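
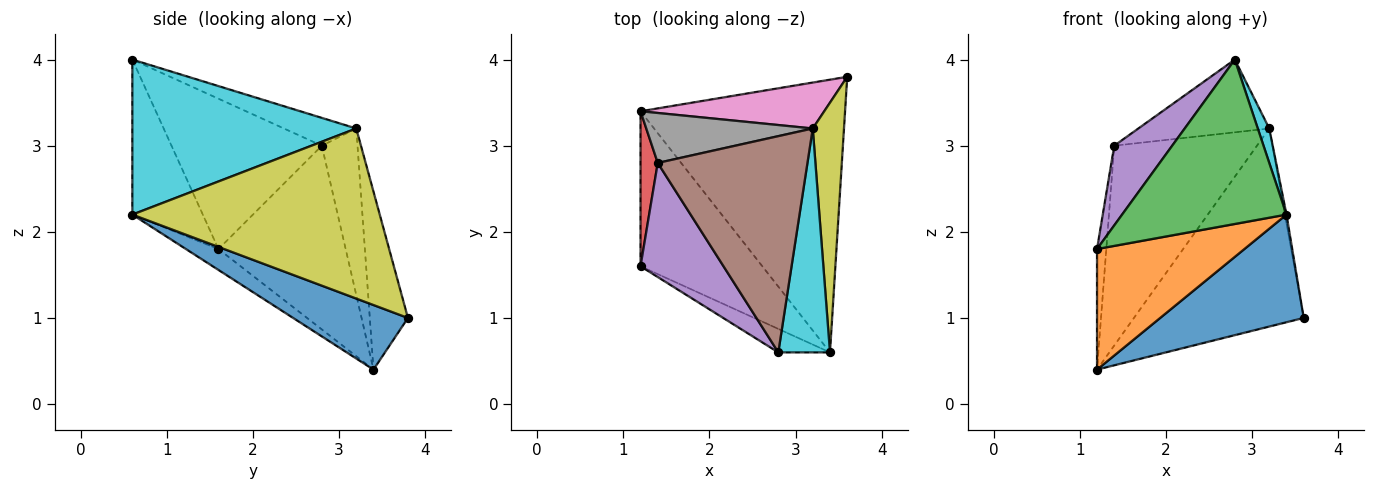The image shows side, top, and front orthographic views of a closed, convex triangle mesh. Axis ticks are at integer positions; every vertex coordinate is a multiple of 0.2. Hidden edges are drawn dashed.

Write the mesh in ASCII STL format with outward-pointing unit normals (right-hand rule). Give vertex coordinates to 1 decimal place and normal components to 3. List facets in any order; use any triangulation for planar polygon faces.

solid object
 facet normal 0.282 -0.352 -0.892
  outer loop
   vertex 3.4 0.6 2.2
   vertex 1.2 3.4 0.4
   vertex 3.6 3.8 1.0
  endloop
 endfacet
 facet normal -0.134 -0.608 -0.782
  outer loop
   vertex 1.2 1.6 1.8
   vertex 1.2 3.4 0.4
   vertex 3.4 0.6 2.2
  endloop
 endfacet
 facet normal -0.391 -0.911 -0.130
  outer loop
   vertex 1.2 1.6 1.8
   vertex 3.4 0.6 2.2
   vertex 2.8 0.6 4.0
  endloop
 endfacet
 facet normal -0.993 0.072 0.093
  outer loop
   vertex 1.2 1.6 1.8
   vertex 1.4 2.8 3.0
   vertex 1.2 3.4 0.4
  endloop
 endfacet
 facet normal -0.829 -0.320 0.458
  outer loop
   vertex 1.2 1.6 1.8
   vertex 2.8 0.6 4.0
   vertex 1.4 2.8 3.0
  endloop
 endfacet
 facet normal -0.173 0.314 0.933
  outer loop
   vertex 3.2 3.2 3.2
   vertex 1.4 2.8 3.0
   vertex 2.8 0.6 4.0
  endloop
 endfacet
 facet normal -0.214 0.952 0.221
  outer loop
   vertex 3.2 3.2 3.2
   vertex 3.6 3.8 1.0
   vertex 1.2 3.4 0.4
  endloop
 endfacet
 facet normal -0.236 0.943 0.236
  outer loop
   vertex 3.2 3.2 3.2
   vertex 1.2 3.4 0.4
   vertex 1.4 2.8 3.0
  endloop
 endfacet
 facet normal 0.984 0.006 0.181
  outer loop
   vertex 3.2 3.2 3.2
   vertex 3.4 0.6 2.2
   vertex 3.6 3.8 1.0
  endloop
 endfacet
 facet normal 0.948 -0.049 0.316
  outer loop
   vertex 3.2 3.2 3.2
   vertex 2.8 0.6 4.0
   vertex 3.4 0.6 2.2
  endloop
 endfacet
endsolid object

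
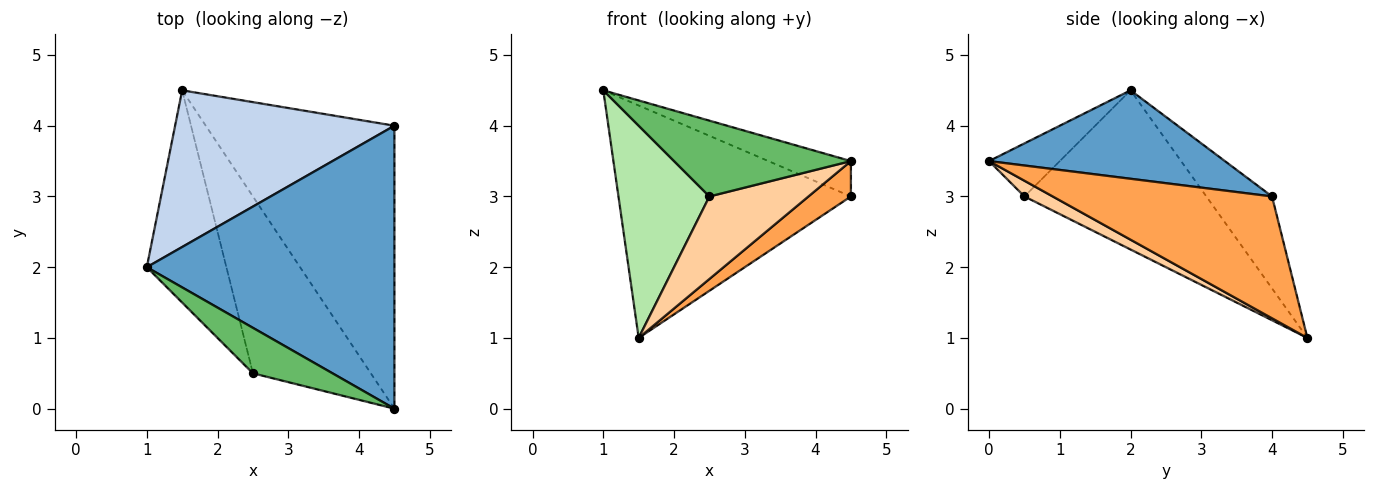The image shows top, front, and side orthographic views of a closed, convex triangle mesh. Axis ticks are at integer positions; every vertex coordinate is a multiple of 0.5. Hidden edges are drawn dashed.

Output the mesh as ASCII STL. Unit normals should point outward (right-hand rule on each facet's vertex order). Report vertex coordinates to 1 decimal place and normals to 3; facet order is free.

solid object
 facet normal 0.334 0.117 0.935
  outer loop
   vertex 4.5 4.0 3.0
   vertex 1.0 2.0 4.5
   vertex 4.5 0.0 3.5
  endloop
 endfacet
 facet normal -0.228 0.807 0.544
  outer loop
   vertex 4.5 4.0 3.0
   vertex 1.5 4.5 1.0
   vertex 1.0 2.0 4.5
  endloop
 endfacet
 facet normal 0.540 -0.104 -0.835
  outer loop
   vertex 4.5 4.0 3.0
   vertex 4.5 0.0 3.5
   vertex 1.5 4.5 1.0
  endloop
 endfacet
 facet normal 0.120 -0.420 -0.900
  outer loop
   vertex 2.5 0.5 3.0
   vertex 1.5 4.5 1.0
   vertex 4.5 0.0 3.5
  endloop
 endfacet
 facet normal -0.324 -0.811 0.487
  outer loop
   vertex 2.5 0.5 3.0
   vertex 4.5 0.0 3.5
   vertex 1.0 2.0 4.5
  endloop
 endfacet
 facet normal -0.816 -0.408 -0.408
  outer loop
   vertex 2.5 0.5 3.0
   vertex 1.0 2.0 4.5
   vertex 1.5 4.5 1.0
  endloop
 endfacet
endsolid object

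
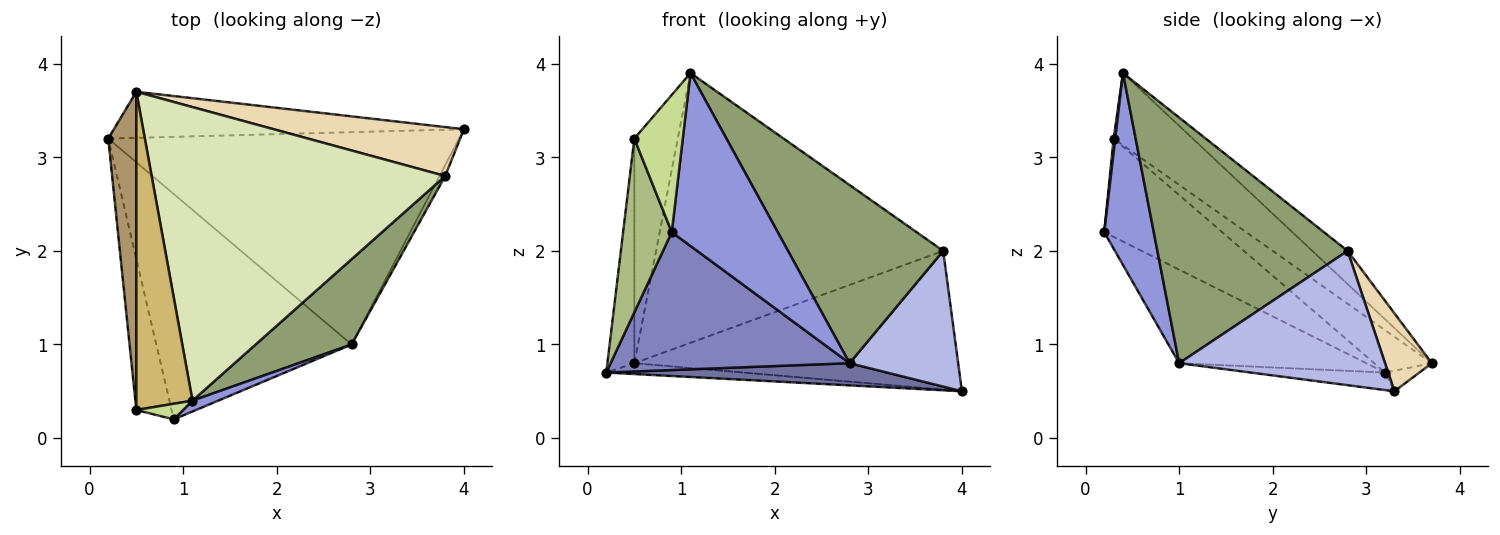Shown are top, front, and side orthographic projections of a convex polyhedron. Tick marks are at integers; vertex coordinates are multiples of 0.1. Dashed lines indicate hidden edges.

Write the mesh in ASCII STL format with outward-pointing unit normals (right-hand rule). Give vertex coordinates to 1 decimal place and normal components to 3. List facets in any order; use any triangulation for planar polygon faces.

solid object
 facet normal -0.050 -0.104 -0.993
  outer loop
   vertex 2.8 1.0 0.8
   vertex 0.2 3.2 0.7
   vertex 4.0 3.3 0.5
  endloop
 endfacet
 facet normal -0.378 -0.483 -0.790
  outer loop
   vertex 2.8 1.0 0.8
   vertex 0.9 0.2 2.2
   vertex 0.2 3.2 0.7
  endloop
 endfacet
 facet normal 0.423 -0.905 0.057
  outer loop
   vertex 2.8 1.0 0.8
   vertex 1.1 0.4 3.9
   vertex 0.9 0.2 2.2
  endloop
 endfacet
 facet normal 0.884 -0.466 -0.038
  outer loop
   vertex 3.8 2.8 2.0
   vertex 2.8 1.0 0.8
   vertex 4.0 3.3 0.5
  endloop
 endfacet
 facet normal 0.742 -0.605 0.290
  outer loop
   vertex 3.8 2.8 2.0
   vertex 1.1 0.4 3.9
   vertex 2.8 1.0 0.8
  endloop
 endfacet
 facet normal -0.877 -0.362 -0.315
  outer loop
   vertex 0.5 0.3 3.2
   vertex 0.2 3.2 0.7
   vertex 0.9 0.2 2.2
  endloop
 endfacet
 facet normal 0.034 -0.993 0.113
  outer loop
   vertex 0.5 0.3 3.2
   vertex 0.9 0.2 2.2
   vertex 1.1 0.4 3.9
  endloop
 endfacet
 facet normal -0.083 0.674 0.734
  outer loop
   vertex 0.5 3.7 0.8
   vertex 1.1 0.4 3.9
   vertex 3.8 2.8 2.0
  endloop
 endfacet
 facet normal -0.777 0.363 0.514
  outer loop
   vertex 0.5 3.7 0.8
   vertex 0.2 3.2 0.7
   vertex 0.5 0.3 3.2
  endloop
 endfacet
 facet normal -0.724 0.398 0.564
  outer loop
   vertex 0.5 3.7 0.8
   vertex 0.5 0.3 3.2
   vertex 1.1 0.4 3.9
  endloop
 endfacet
 facet normal -0.057 0.229 -0.972
  outer loop
   vertex 0.5 3.7 0.8
   vertex 4.0 3.3 0.5
   vertex 0.2 3.2 0.7
  endloop
 endfacet
 facet normal 0.135 0.934 0.329
  outer loop
   vertex 0.5 3.7 0.8
   vertex 3.8 2.8 2.0
   vertex 4.0 3.3 0.5
  endloop
 endfacet
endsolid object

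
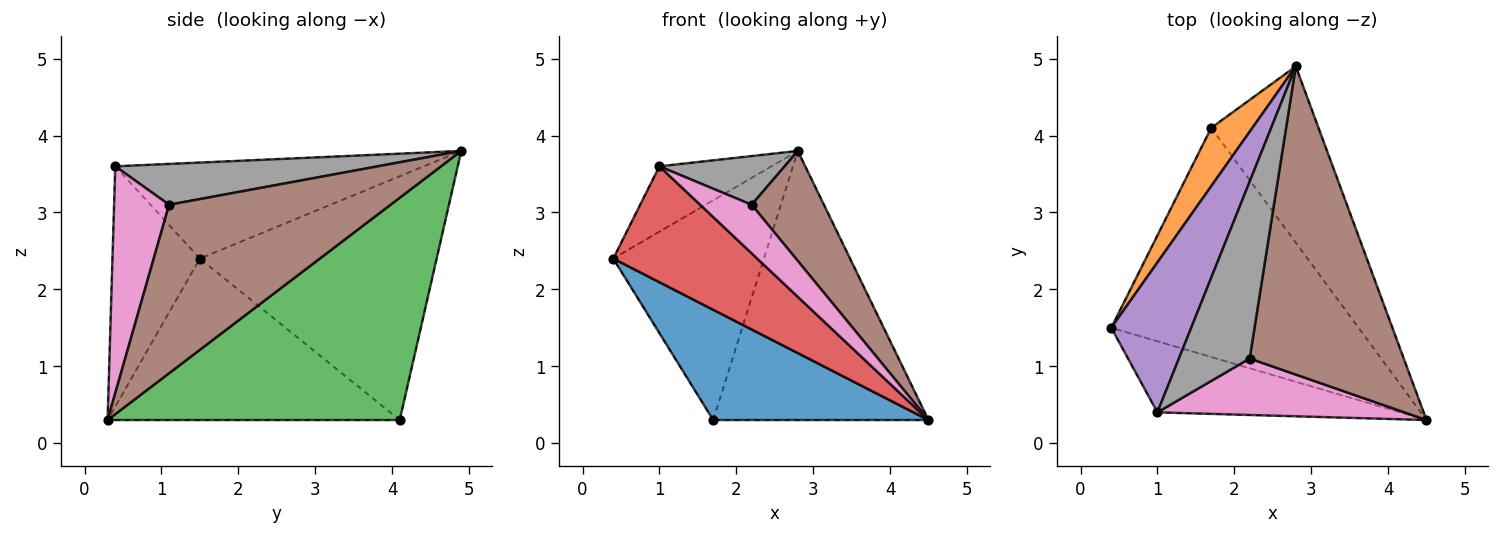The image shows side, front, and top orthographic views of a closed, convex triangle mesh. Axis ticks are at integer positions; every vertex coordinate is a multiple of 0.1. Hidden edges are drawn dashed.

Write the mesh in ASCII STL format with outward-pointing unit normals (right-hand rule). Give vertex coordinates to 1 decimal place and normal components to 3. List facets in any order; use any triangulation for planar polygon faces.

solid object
 facet normal -0.507 -0.374 -0.777
  outer loop
   vertex 1.7 4.1 0.3
   vertex 4.5 0.3 0.3
   vertex 0.4 1.5 2.4
  endloop
 endfacet
 facet normal -0.835 0.532 0.141
  outer loop
   vertex 1.7 4.1 0.3
   vertex 0.4 1.5 2.4
   vertex 2.8 4.9 3.8
  endloop
 endfacet
 facet normal 0.750 0.553 -0.362
  outer loop
   vertex 1.7 4.1 0.3
   vertex 2.8 4.9 3.8
   vertex 4.5 0.3 0.3
  endloop
 endfacet
 facet normal -0.459 -0.757 -0.464
  outer loop
   vertex 1.0 0.4 3.6
   vertex 0.4 1.5 2.4
   vertex 4.5 0.3 0.3
  endloop
 endfacet
 facet normal -0.740 0.269 0.616
  outer loop
   vertex 1.0 0.4 3.6
   vertex 2.8 4.9 3.8
   vertex 0.4 1.5 2.4
  endloop
 endfacet
 facet normal 0.717 -0.234 0.656
  outer loop
   vertex 2.2 1.1 3.1
   vertex 4.5 0.3 0.3
   vertex 2.8 4.9 3.8
  endloop
 endfacet
 facet normal 0.571 -0.535 0.622
  outer loop
   vertex 2.2 1.1 3.1
   vertex 1.0 0.4 3.6
   vertex 4.5 0.3 0.3
  endloop
 endfacet
 facet normal 0.486 -0.232 0.842
  outer loop
   vertex 2.2 1.1 3.1
   vertex 2.8 4.9 3.8
   vertex 1.0 0.4 3.6
  endloop
 endfacet
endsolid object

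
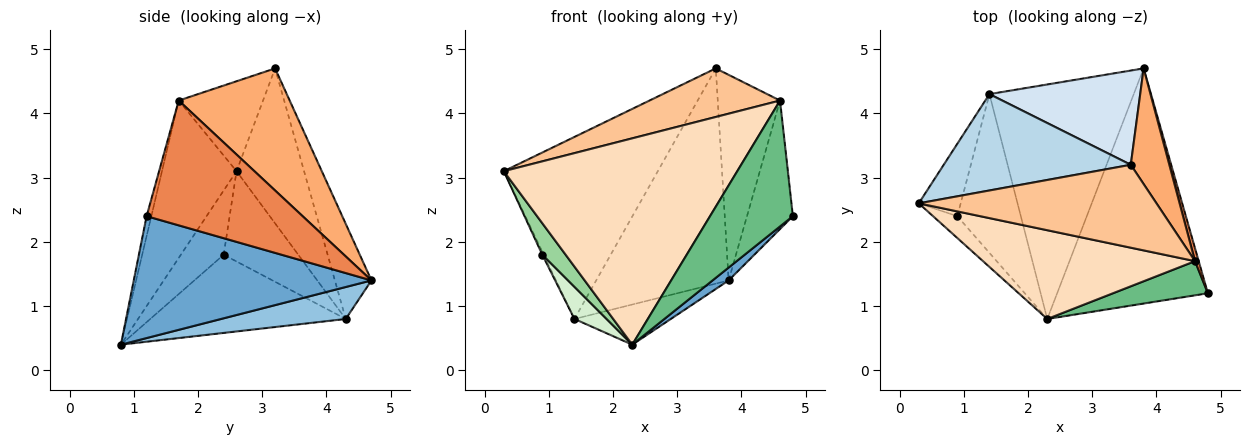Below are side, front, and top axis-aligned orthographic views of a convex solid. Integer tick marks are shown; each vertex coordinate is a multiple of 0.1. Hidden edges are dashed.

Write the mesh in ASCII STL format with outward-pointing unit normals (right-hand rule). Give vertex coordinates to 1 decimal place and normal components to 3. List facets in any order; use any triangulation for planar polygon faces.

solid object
 facet normal 0.628 -0.042 -0.777
  outer loop
   vertex 2.3 0.8 0.4
   vertex 3.8 4.7 1.4
   vertex 4.8 1.2 2.4
  endloop
 endfacet
 facet normal 0.213 0.165 -0.963
  outer loop
   vertex 1.4 4.3 0.8
   vertex 3.8 4.7 1.4
   vertex 2.3 0.8 0.4
  endloop
 endfacet
 facet normal -0.361 0.824 0.436
  outer loop
   vertex 1.4 4.3 0.8
   vertex 0.3 2.6 3.1
   vertex 3.6 3.2 4.7
  endloop
 endfacet
 facet normal -0.245 0.888 0.389
  outer loop
   vertex 1.4 4.3 0.8
   vertex 3.6 3.2 4.7
   vertex 3.8 4.7 1.4
  endloop
 endfacet
 facet normal 0.959 0.282 0.028
  outer loop
   vertex 4.6 1.7 4.2
   vertex 4.8 1.2 2.4
   vertex 3.8 4.7 1.4
  endloop
 endfacet
 facet normal 0.841 0.472 0.265
  outer loop
   vertex 4.6 1.7 4.2
   vertex 3.8 4.7 1.4
   vertex 3.6 3.2 4.7
  endloop
 endfacet
 facet normal -0.310 -0.480 0.820
  outer loop
   vertex 4.6 1.7 4.2
   vertex 3.6 3.2 4.7
   vertex 0.3 2.6 3.1
  endloop
 endfacet
 facet normal -0.281 -0.881 0.379
  outer loop
   vertex 4.6 1.7 4.2
   vertex 0.3 2.6 3.1
   vertex 2.3 0.8 0.4
  endloop
 endfacet
 facet normal -0.055 -0.964 0.262
  outer loop
   vertex 4.6 1.7 4.2
   vertex 2.3 0.8 0.4
   vertex 4.8 1.2 2.4
  endloop
 endfacet
 facet normal -0.834 -0.454 -0.315
  outer loop
   vertex 0.9 2.4 1.8
   vertex 2.3 0.8 0.4
   vertex 0.3 2.6 3.1
  endloop
 endfacet
 facet normal -0.907 0.017 -0.421
  outer loop
   vertex 0.9 2.4 1.8
   vertex 0.3 2.6 3.1
   vertex 1.4 4.3 0.8
  endloop
 endfacet
 facet normal -0.770 -0.127 -0.625
  outer loop
   vertex 0.9 2.4 1.8
   vertex 1.4 4.3 0.8
   vertex 2.3 0.8 0.4
  endloop
 endfacet
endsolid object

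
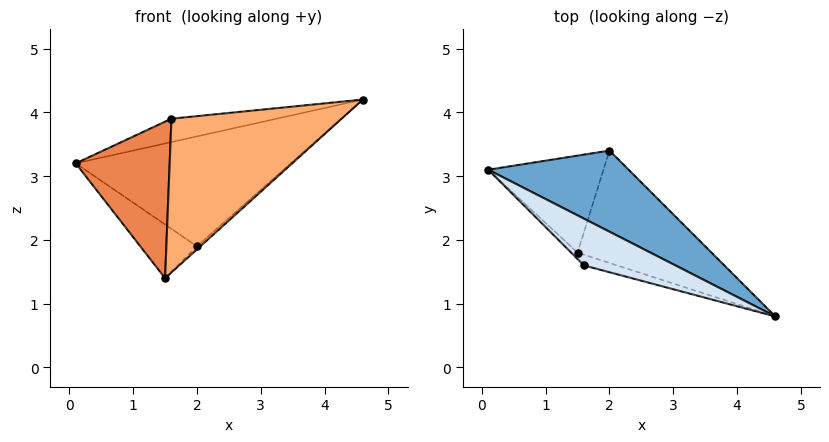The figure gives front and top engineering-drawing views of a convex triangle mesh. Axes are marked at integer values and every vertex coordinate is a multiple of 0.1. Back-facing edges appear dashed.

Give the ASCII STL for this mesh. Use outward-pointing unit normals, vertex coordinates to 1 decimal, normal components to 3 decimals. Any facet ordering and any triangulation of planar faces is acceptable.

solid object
 facet normal 0.269 0.775 0.572
  outer loop
   vertex 2.0 3.4 1.9
   vertex 0.1 3.1 3.2
   vertex 4.6 0.8 4.2
  endloop
 endfacet
 facet normal -0.560 0.401 -0.725
  outer loop
   vertex 1.5 1.8 1.4
   vertex 0.1 3.1 3.2
   vertex 2.0 3.4 1.9
  endloop
 endfacet
 facet normal 0.674 0.020 -0.739
  outer loop
   vertex 1.5 1.8 1.4
   vertex 2.0 3.4 1.9
   vertex 4.6 0.8 4.2
  endloop
 endfacet
 facet normal 0.030 0.447 0.894
  outer loop
   vertex 1.6 1.6 3.9
   vertex 4.6 0.8 4.2
   vertex 0.1 3.1 3.2
  endloop
 endfacet
 facet normal -0.700 -0.714 -0.029
  outer loop
   vertex 1.6 1.6 3.9
   vertex 0.1 3.1 3.2
   vertex 1.5 1.8 1.4
  endloop
 endfacet
 facet normal -0.251 -0.966 -0.067
  outer loop
   vertex 1.6 1.6 3.9
   vertex 1.5 1.8 1.4
   vertex 4.6 0.8 4.2
  endloop
 endfacet
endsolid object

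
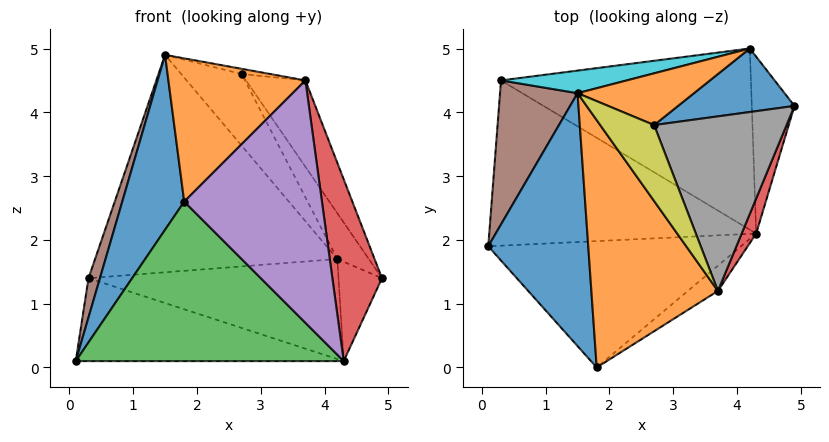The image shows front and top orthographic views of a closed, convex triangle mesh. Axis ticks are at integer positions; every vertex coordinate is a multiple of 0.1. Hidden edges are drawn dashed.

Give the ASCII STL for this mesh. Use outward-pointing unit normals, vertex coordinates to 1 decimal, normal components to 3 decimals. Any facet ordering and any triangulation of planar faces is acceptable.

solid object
 facet normal -0.879 -0.271 0.392
  outer loop
   vertex 1.5 4.3 4.9
   vertex 0.1 1.9 0.1
   vertex 1.8 0.0 2.6
  endloop
 endfacet
 facet normal -0.481 -0.439 0.759
  outer loop
   vertex 3.7 1.2 4.5
   vertex 1.5 4.3 4.9
   vertex 1.8 0.0 2.6
  endloop
 endfacet
 facet normal 0.037 -0.783 -0.621
  outer loop
   vertex 4.3 2.1 0.1
   vertex 1.8 0.0 2.6
   vertex 0.1 1.9 0.1
  endloop
 endfacet
 facet normal 0.944 -0.324 0.062
  outer loop
   vertex 4.3 2.1 0.1
   vertex 4.9 4.1 1.4
   vertex 3.7 1.2 4.5
  endloop
 endfacet
 facet normal 0.591 -0.803 -0.084
  outer loop
   vertex 4.3 2.1 0.1
   vertex 3.7 1.2 4.5
   vertex 1.8 0.0 2.6
  endloop
 endfacet
 facet normal -0.944 -0.087 0.319
  outer loop
   vertex 0.3 4.5 1.4
   vertex 0.1 1.9 0.1
   vertex 1.5 4.3 4.9
  endloop
 endfacet
 facet normal -0.021 0.448 -0.894
  outer loop
   vertex 0.3 4.5 1.4
   vertex 4.3 2.1 0.1
   vertex 0.1 1.9 0.1
  endloop
 endfacet
 facet normal 0.779 0.278 0.562
  outer loop
   vertex 2.7 3.8 4.6
   vertex 3.7 1.2 4.5
   vertex 4.9 4.1 1.4
  endloop
 endfacet
 facet normal 0.268 0.066 0.961
  outer loop
   vertex 2.7 3.8 4.6
   vertex 1.5 4.3 4.9
   vertex 3.7 1.2 4.5
  endloop
 endfacet
 facet normal -0.134 0.986 0.102
  outer loop
   vertex 4.2 5.0 1.7
   vertex 0.3 4.5 1.4
   vertex 1.5 4.3 4.9
  endloop
 endfacet
 facet normal 0.740 0.394 0.546
  outer loop
   vertex 4.2 5.0 1.7
   vertex 2.7 3.8 4.6
   vertex 4.9 4.1 1.4
  endloop
 endfacet
 facet normal 0.436 0.729 0.527
  outer loop
   vertex 4.2 5.0 1.7
   vertex 1.5 4.3 4.9
   vertex 2.7 3.8 4.6
  endloop
 endfacet
 facet normal 0.248 0.475 -0.845
  outer loop
   vertex 4.2 5.0 1.7
   vertex 4.9 4.1 1.4
   vertex 4.3 2.1 0.1
  endloop
 endfacet
 facet normal 0.005 0.483 -0.875
  outer loop
   vertex 4.2 5.0 1.7
   vertex 4.3 2.1 0.1
   vertex 0.3 4.5 1.4
  endloop
 endfacet
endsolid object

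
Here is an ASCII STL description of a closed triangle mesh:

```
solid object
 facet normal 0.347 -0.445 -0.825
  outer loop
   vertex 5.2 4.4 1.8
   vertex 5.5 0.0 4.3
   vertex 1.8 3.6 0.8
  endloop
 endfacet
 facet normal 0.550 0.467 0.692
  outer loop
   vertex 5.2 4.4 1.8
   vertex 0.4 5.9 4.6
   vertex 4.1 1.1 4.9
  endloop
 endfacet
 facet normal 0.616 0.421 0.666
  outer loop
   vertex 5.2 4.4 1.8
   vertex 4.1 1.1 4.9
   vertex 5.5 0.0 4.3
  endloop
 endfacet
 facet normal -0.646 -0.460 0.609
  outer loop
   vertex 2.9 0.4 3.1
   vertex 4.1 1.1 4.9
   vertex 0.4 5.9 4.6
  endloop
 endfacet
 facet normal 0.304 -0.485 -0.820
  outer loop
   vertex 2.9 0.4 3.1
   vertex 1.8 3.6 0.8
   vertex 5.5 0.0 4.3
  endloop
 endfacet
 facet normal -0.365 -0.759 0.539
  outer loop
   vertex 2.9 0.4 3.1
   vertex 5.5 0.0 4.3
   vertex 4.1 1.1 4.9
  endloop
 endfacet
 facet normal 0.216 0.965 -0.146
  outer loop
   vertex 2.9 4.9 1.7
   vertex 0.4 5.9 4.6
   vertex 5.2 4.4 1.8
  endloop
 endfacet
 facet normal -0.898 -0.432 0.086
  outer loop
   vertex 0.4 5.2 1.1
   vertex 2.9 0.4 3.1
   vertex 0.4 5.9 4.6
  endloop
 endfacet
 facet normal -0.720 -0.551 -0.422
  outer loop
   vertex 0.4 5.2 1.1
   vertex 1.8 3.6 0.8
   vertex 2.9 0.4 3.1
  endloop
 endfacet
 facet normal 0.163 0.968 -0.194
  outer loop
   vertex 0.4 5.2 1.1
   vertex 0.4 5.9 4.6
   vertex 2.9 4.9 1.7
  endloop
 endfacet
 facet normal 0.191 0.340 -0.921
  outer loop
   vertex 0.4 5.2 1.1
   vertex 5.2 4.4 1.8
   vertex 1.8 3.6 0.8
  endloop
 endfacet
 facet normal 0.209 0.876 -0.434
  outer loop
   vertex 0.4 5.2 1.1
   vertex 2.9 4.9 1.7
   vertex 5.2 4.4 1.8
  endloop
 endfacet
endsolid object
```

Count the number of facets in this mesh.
12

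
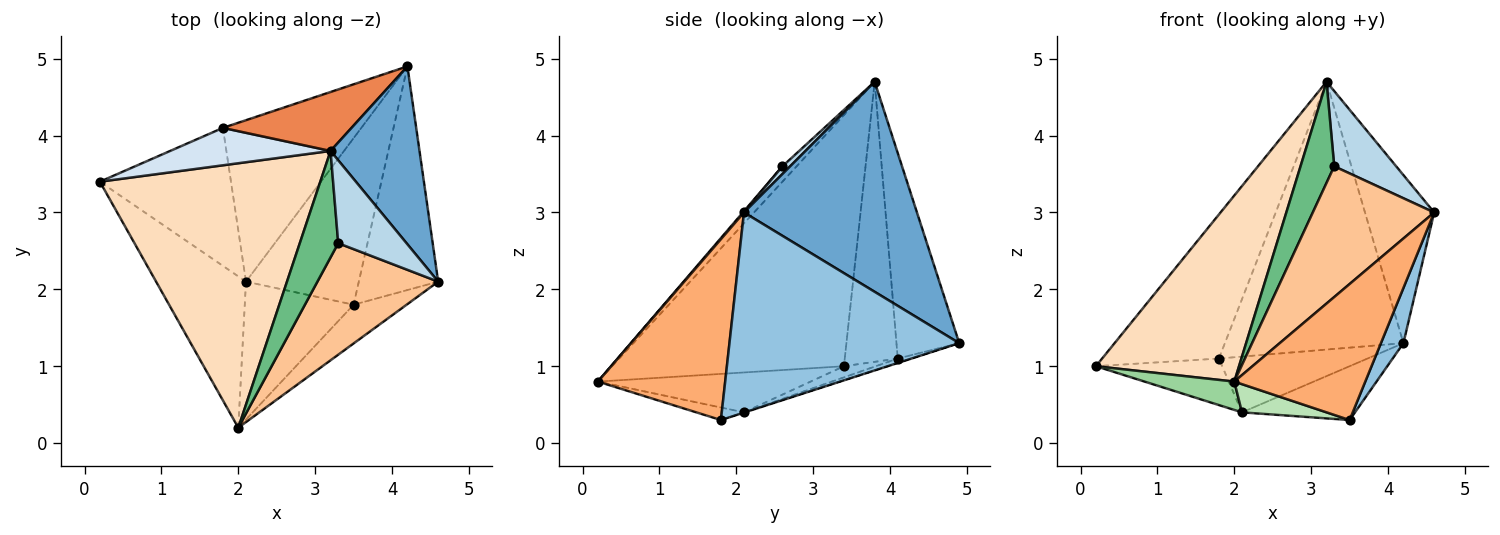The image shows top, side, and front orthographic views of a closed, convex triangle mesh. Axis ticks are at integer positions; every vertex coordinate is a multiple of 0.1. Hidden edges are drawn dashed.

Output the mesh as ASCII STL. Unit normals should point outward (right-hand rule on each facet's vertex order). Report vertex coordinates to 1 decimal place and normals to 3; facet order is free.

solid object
 facet normal 0.864 0.346 0.366
  outer loop
   vertex 3.2 3.8 4.7
   vertex 4.6 2.1 3.0
   vertex 4.2 4.9 1.3
  endloop
 endfacet
 facet normal 0.926 -0.091 -0.367
  outer loop
   vertex 3.5 1.8 0.3
   vertex 4.2 4.9 1.3
   vertex 4.6 2.1 3.0
  endloop
 endfacet
 facet normal 0.083 -0.670 0.738
  outer loop
   vertex 3.3 2.6 3.6
   vertex 4.6 2.1 3.0
   vertex 3.2 3.8 4.7
  endloop
 endfacet
 facet normal -0.402 0.886 0.230
  outer loop
   vertex 1.8 4.1 1.1
   vertex 0.2 3.4 1.0
   vertex 3.2 3.8 4.7
  endloop
 endfacet
 facet normal -0.325 0.924 0.203
  outer loop
   vertex 1.8 4.1 1.1
   vertex 3.2 3.8 4.7
   vertex 4.2 4.9 1.3
  endloop
 endfacet
 facet normal 0.683 -0.703 -0.200
  outer loop
   vertex 2.0 0.2 0.8
   vertex 3.5 1.8 0.3
   vertex 4.6 2.1 3.0
  endloop
 endfacet
 facet normal 0.007 -0.761 0.649
  outer loop
   vertex 2.0 0.2 0.8
   vertex 4.6 2.1 3.0
   vertex 3.3 2.6 3.6
  endloop
 endfacet
 facet normal -0.682 -0.421 0.598
  outer loop
   vertex 2.0 0.2 0.8
   vertex 3.2 3.8 4.7
   vertex 0.2 3.4 1.0
  endloop
 endfacet
 facet normal -0.279 -0.661 0.696
  outer loop
   vertex 2.0 0.2 0.8
   vertex 3.3 2.6 3.6
   vertex 3.2 3.8 4.7
  endloop
 endfacet
 facet normal -0.400 -0.169 -0.901
  outer loop
   vertex 2.1 2.1 0.4
   vertex 2.0 0.2 0.8
   vertex 0.2 3.4 1.0
  endloop
 endfacet
 facet normal -0.112 -0.199 -0.974
  outer loop
   vertex 2.1 2.1 0.4
   vertex 3.5 1.8 0.3
   vertex 2.0 0.2 0.8
  endloop
 endfacet
 facet normal -0.080 0.319 -0.945
  outer loop
   vertex 2.1 2.1 0.4
   vertex 0.2 3.4 1.0
   vertex 1.8 4.1 1.1
  endloop
 endfacet
 facet normal -0.002 0.307 -0.952
  outer loop
   vertex 2.1 2.1 0.4
   vertex 4.2 4.9 1.3
   vertex 3.5 1.8 0.3
  endloop
 endfacet
 facet normal -0.030 0.326 -0.945
  outer loop
   vertex 2.1 2.1 0.4
   vertex 1.8 4.1 1.1
   vertex 4.2 4.9 1.3
  endloop
 endfacet
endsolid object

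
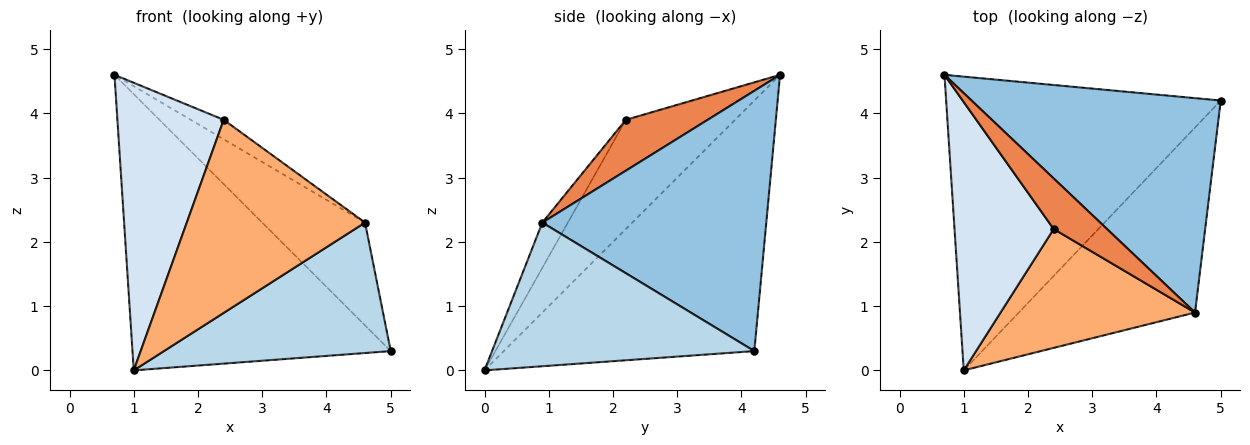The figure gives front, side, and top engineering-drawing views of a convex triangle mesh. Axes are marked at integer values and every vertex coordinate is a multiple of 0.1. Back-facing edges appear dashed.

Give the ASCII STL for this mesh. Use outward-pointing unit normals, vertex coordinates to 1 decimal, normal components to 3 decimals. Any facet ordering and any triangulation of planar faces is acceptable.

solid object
 facet normal -0.554 0.571 -0.607
  outer loop
   vertex 1.0 0.0 0.0
   vertex 0.7 4.6 4.6
   vertex 5.0 4.2 0.3
  endloop
 endfacet
 facet normal 0.686 0.315 0.656
  outer loop
   vertex 4.6 0.9 2.3
   vertex 5.0 4.2 0.3
   vertex 0.7 4.6 4.6
  endloop
 endfacet
 facet normal 0.554 -0.479 -0.680
  outer loop
   vertex 4.6 0.9 2.3
   vertex 1.0 0.0 0.0
   vertex 5.0 4.2 0.3
  endloop
 endfacet
 facet normal -0.601 -0.585 0.545
  outer loop
   vertex 2.4 2.2 3.9
   vertex 0.7 4.6 4.6
   vertex 1.0 0.0 0.0
  endloop
 endfacet
 facet normal 0.665 0.268 0.697
  outer loop
   vertex 2.4 2.2 3.9
   vertex 4.6 0.9 2.3
   vertex 0.7 4.6 4.6
  endloop
 endfacet
 facet normal -0.121 -0.845 0.520
  outer loop
   vertex 2.4 2.2 3.9
   vertex 1.0 0.0 0.0
   vertex 4.6 0.9 2.3
  endloop
 endfacet
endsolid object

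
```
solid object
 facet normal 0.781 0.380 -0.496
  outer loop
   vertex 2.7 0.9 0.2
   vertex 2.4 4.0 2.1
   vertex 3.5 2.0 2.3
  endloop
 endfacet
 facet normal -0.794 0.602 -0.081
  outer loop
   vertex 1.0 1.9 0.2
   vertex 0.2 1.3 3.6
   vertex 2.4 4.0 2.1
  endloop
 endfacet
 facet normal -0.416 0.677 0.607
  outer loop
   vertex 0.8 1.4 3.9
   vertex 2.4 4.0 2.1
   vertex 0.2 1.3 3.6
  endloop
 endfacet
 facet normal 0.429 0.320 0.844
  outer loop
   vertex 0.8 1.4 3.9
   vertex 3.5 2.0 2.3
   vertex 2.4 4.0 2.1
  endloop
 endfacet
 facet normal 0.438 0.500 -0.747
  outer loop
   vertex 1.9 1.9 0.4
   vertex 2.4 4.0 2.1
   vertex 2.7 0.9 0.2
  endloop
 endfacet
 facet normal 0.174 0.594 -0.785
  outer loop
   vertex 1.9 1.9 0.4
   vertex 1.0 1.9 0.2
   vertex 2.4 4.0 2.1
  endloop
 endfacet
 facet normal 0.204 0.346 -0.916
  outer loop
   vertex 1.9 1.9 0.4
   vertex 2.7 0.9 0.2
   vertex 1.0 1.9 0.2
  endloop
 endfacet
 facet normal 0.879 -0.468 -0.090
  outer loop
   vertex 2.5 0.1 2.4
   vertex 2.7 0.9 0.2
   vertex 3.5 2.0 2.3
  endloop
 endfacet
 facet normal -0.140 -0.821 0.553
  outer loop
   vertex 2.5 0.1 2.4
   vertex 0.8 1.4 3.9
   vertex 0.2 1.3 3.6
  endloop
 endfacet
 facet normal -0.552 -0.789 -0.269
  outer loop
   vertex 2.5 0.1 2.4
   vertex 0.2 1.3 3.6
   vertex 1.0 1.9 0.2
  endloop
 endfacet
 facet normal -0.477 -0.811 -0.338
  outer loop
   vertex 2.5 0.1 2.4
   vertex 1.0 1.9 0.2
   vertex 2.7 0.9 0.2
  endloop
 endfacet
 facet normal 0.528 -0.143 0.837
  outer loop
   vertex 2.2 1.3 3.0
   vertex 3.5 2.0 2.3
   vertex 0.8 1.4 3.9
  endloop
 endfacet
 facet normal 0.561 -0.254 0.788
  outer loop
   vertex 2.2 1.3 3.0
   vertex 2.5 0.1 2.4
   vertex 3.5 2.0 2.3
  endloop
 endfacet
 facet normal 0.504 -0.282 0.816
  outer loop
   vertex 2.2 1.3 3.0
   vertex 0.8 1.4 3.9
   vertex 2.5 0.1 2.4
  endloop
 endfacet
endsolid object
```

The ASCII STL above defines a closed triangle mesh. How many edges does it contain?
21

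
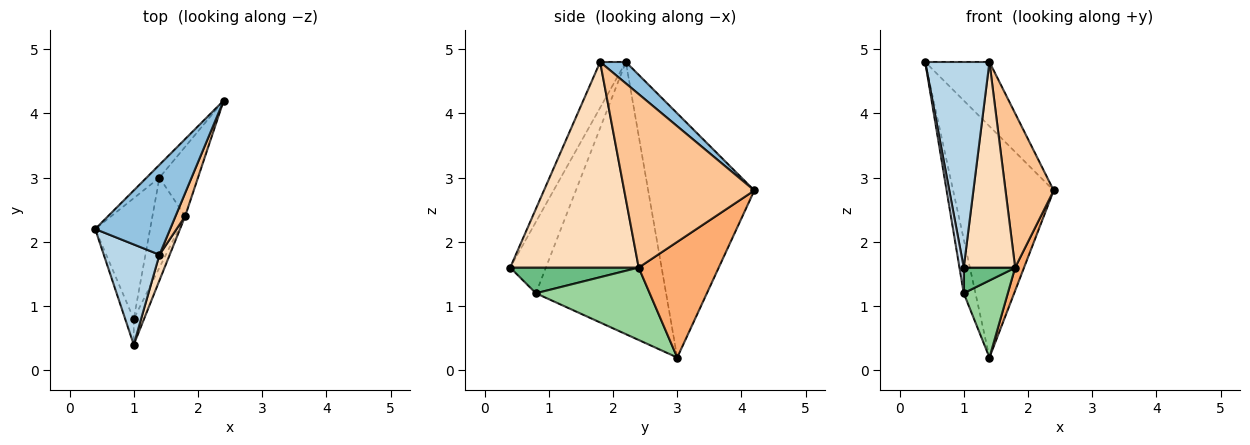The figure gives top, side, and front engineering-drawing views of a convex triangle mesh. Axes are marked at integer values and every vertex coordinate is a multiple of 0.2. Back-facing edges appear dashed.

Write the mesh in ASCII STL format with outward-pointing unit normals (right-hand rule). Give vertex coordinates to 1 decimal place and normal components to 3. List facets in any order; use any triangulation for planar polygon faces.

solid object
 facet normal -0.725 0.687 -0.038
  outer loop
   vertex 1.4 3.0 0.2
   vertex 0.4 2.2 4.8
   vertex 2.4 4.2 2.8
  endloop
 endfacet
 facet normal 0.226 0.566 0.793
  outer loop
   vertex 1.4 1.8 4.8
   vertex 2.4 4.2 2.8
   vertex 0.4 2.2 4.8
  endloop
 endfacet
 facet normal -0.338 -0.846 0.412
  outer loop
   vertex 1.4 1.8 4.8
   vertex 0.4 2.2 4.8
   vertex 1.0 0.4 1.6
  endloop
 endfacet
 facet normal -0.986 -0.118 -0.118
  outer loop
   vertex 1.0 0.8 1.2
   vertex 1.0 0.4 1.6
   vertex 0.4 2.2 4.8
  endloop
 endfacet
 facet normal -0.976 0.088 -0.197
  outer loop
   vertex 1.0 0.8 1.2
   vertex 0.4 2.2 4.8
   vertex 1.4 3.0 0.2
  endloop
 endfacet
 facet normal 0.943 -0.105 -0.314
  outer loop
   vertex 1.8 2.4 1.6
   vertex 1.4 3.0 0.2
   vertex 2.4 4.2 2.8
  endloop
 endfacet
 facet normal 0.936 -0.347 0.052
  outer loop
   vertex 1.8 2.4 1.6
   vertex 2.4 4.2 2.8
   vertex 1.4 1.8 4.8
  endloop
 endfacet
 facet normal 0.927 -0.371 0.046
  outer loop
   vertex 1.8 2.4 1.6
   vertex 1.4 1.8 4.8
   vertex 1.0 0.4 1.6
  endloop
 endfacet
 facet normal 0.870 -0.348 -0.348
  outer loop
   vertex 1.8 2.4 1.6
   vertex 1.0 0.4 1.6
   vertex 1.0 0.8 1.2
  endloop
 endfacet
 facet normal 0.859 -0.333 -0.388
  outer loop
   vertex 1.8 2.4 1.6
   vertex 1.0 0.8 1.2
   vertex 1.4 3.0 0.2
  endloop
 endfacet
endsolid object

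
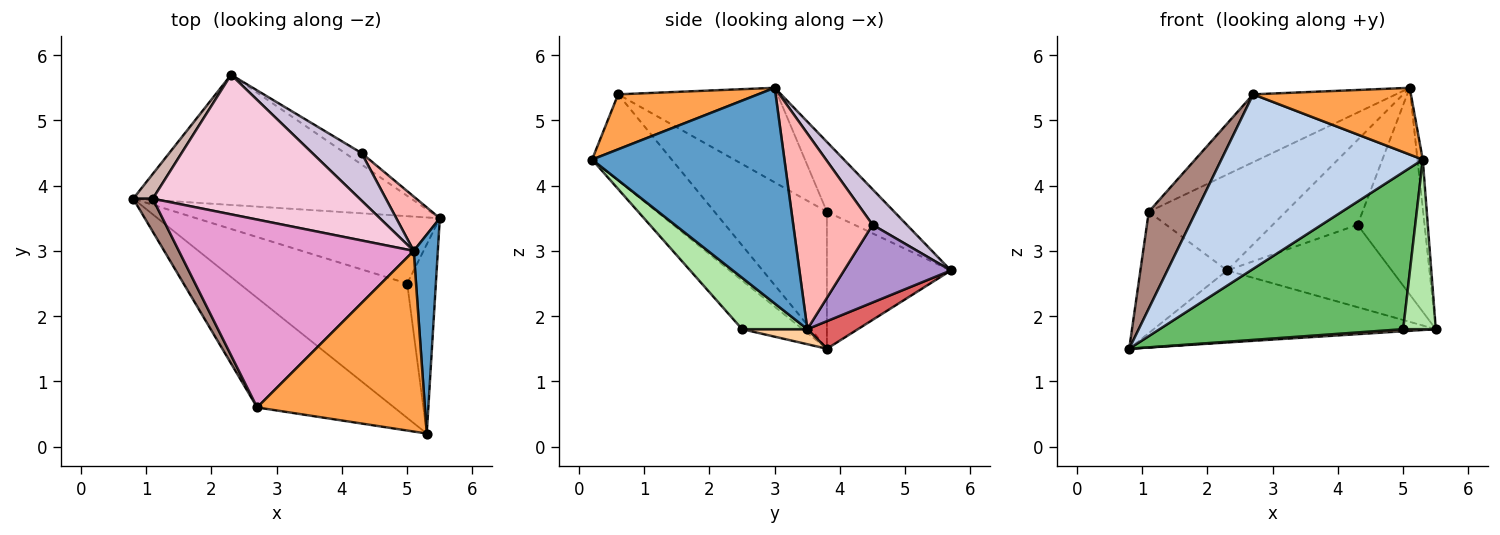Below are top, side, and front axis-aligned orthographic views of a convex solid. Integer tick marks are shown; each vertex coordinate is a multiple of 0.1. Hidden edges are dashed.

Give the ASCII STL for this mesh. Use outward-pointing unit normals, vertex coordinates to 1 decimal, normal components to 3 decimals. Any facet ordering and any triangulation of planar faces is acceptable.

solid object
 facet normal 0.993 0.027 0.111
  outer loop
   vertex 5.1 3.0 5.5
   vertex 5.3 0.2 4.4
   vertex 5.5 3.5 1.8
  endloop
 endfacet
 facet normal -0.317 -0.803 -0.504
  outer loop
   vertex 2.7 0.6 5.4
   vertex 0.8 3.8 1.5
   vertex 5.3 0.2 4.4
  endloop
 endfacet
 facet normal 0.294 -0.331 0.897
  outer loop
   vertex 2.7 0.6 5.4
   vertex 5.3 0.2 4.4
   vertex 5.1 3.0 5.5
  endloop
 endfacet
 facet normal 0.062 -0.031 -0.998
  outer loop
   vertex 5.0 2.5 1.8
   vertex 0.8 3.8 1.5
   vertex 5.5 3.5 1.8
  endloop
 endfacet
 facet normal -0.185 -0.747 -0.639
  outer loop
   vertex 5.0 2.5 1.8
   vertex 5.3 0.2 4.4
   vertex 0.8 3.8 1.5
  endloop
 endfacet
 facet normal 0.800 -0.400 -0.446
  outer loop
   vertex 5.0 2.5 1.8
   vertex 5.5 3.5 1.8
   vertex 5.3 0.2 4.4
  endloop
 endfacet
 facet normal 0.086 0.482 -0.872
  outer loop
   vertex 2.3 5.7 2.7
   vertex 5.5 3.5 1.8
   vertex 0.8 3.8 1.5
  endloop
 endfacet
 facet normal 0.753 0.636 0.167
  outer loop
   vertex 4.3 4.5 3.4
   vertex 5.1 3.0 5.5
   vertex 5.5 3.5 1.8
  endloop
 endfacet
 facet normal 0.540 0.833 -0.116
  outer loop
   vertex 4.3 4.5 3.4
   vertex 5.5 3.5 1.8
   vertex 2.3 5.7 2.7
  endloop
 endfacet
 facet normal 0.332 0.823 0.461
  outer loop
   vertex 4.3 4.5 3.4
   vertex 2.3 5.7 2.7
   vertex 5.1 3.0 5.5
  endloop
 endfacet
 facet normal -0.914 -0.384 0.131
  outer loop
   vertex 1.1 3.8 3.6
   vertex 0.8 3.8 1.5
   vertex 2.7 0.6 5.4
  endloop
 endfacet
 facet normal -0.814 0.569 0.116
  outer loop
   vertex 1.1 3.8 3.6
   vertex 2.3 5.7 2.7
   vertex 0.8 3.8 1.5
  endloop
 endfacet
 facet normal -0.354 0.318 0.880
  outer loop
   vertex 1.1 3.8 3.6
   vertex 2.7 0.6 5.4
   vertex 5.1 3.0 5.5
  endloop
 endfacet
 facet normal -0.268 0.545 0.794
  outer loop
   vertex 1.1 3.8 3.6
   vertex 5.1 3.0 5.5
   vertex 2.3 5.7 2.7
  endloop
 endfacet
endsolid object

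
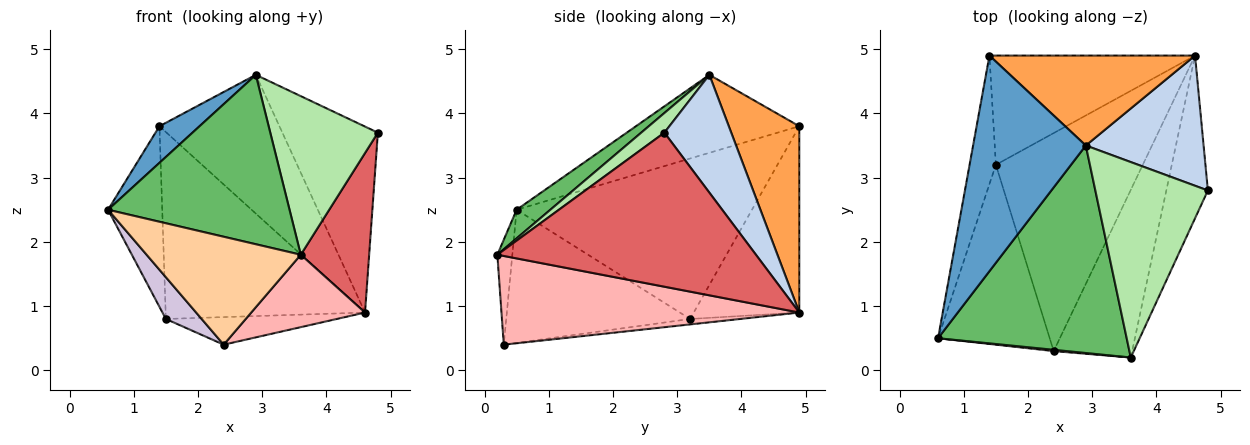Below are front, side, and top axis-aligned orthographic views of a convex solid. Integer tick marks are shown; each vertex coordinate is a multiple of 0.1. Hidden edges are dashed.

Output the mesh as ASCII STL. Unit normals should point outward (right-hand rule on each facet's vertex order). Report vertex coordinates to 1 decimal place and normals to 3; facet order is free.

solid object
 facet normal -0.563 -0.138 0.815
  outer loop
   vertex 2.9 3.5 4.6
   vertex 1.4 4.9 3.8
   vertex 0.6 0.5 2.5
  endloop
 endfacet
 facet normal 0.497 0.711 0.497
  outer loop
   vertex 2.9 3.5 4.6
   vertex 4.8 2.8 3.7
   vertex 4.6 4.9 0.9
  endloop
 endfacet
 facet normal 0.442 0.753 0.488
  outer loop
   vertex 2.9 3.5 4.6
   vertex 4.6 4.9 0.9
   vertex 1.4 4.9 3.8
  endloop
 endfacet
 facet normal -0.097 -0.995 0.012
  outer loop
   vertex 3.6 0.2 1.8
   vertex 0.6 0.5 2.5
   vertex 2.4 0.3 0.4
  endloop
 endfacet
 facet normal 0.117 -0.628 0.769
  outer loop
   vertex 3.6 0.2 1.8
   vertex 2.9 3.5 4.6
   vertex 0.6 0.5 2.5
  endloop
 endfacet
 facet normal 0.134 -0.624 0.769
  outer loop
   vertex 3.6 0.2 1.8
   vertex 4.8 2.8 3.7
   vertex 2.9 3.5 4.6
  endloop
 endfacet
 facet normal 0.935 -0.247 -0.252
  outer loop
   vertex 3.6 0.2 1.8
   vertex 4.6 4.9 0.9
   vertex 4.8 2.8 3.7
  endloop
 endfacet
 facet normal 0.720 -0.275 -0.637
  outer loop
   vertex 3.6 0.2 1.8
   vertex 2.4 0.3 0.4
   vertex 4.6 4.9 0.9
  endloop
 endfacet
 facet normal -0.962 0.222 -0.158
  outer loop
   vertex 1.5 3.2 0.8
   vertex 0.6 0.5 2.5
   vertex 1.4 4.9 3.8
  endloop
 endfacet
 facet normal -0.758 -0.148 -0.636
  outer loop
   vertex 1.5 3.2 0.8
   vertex 2.4 0.3 0.4
   vertex 0.6 0.5 2.5
  endloop
 endfacet
 facet normal -0.416 0.785 -0.459
  outer loop
   vertex 1.5 3.2 0.8
   vertex 1.4 4.9 3.8
   vertex 4.6 4.9 0.9
  endloop
 endfacet
 facet normal -0.037 0.125 -0.991
  outer loop
   vertex 1.5 3.2 0.8
   vertex 4.6 4.9 0.9
   vertex 2.4 0.3 0.4
  endloop
 endfacet
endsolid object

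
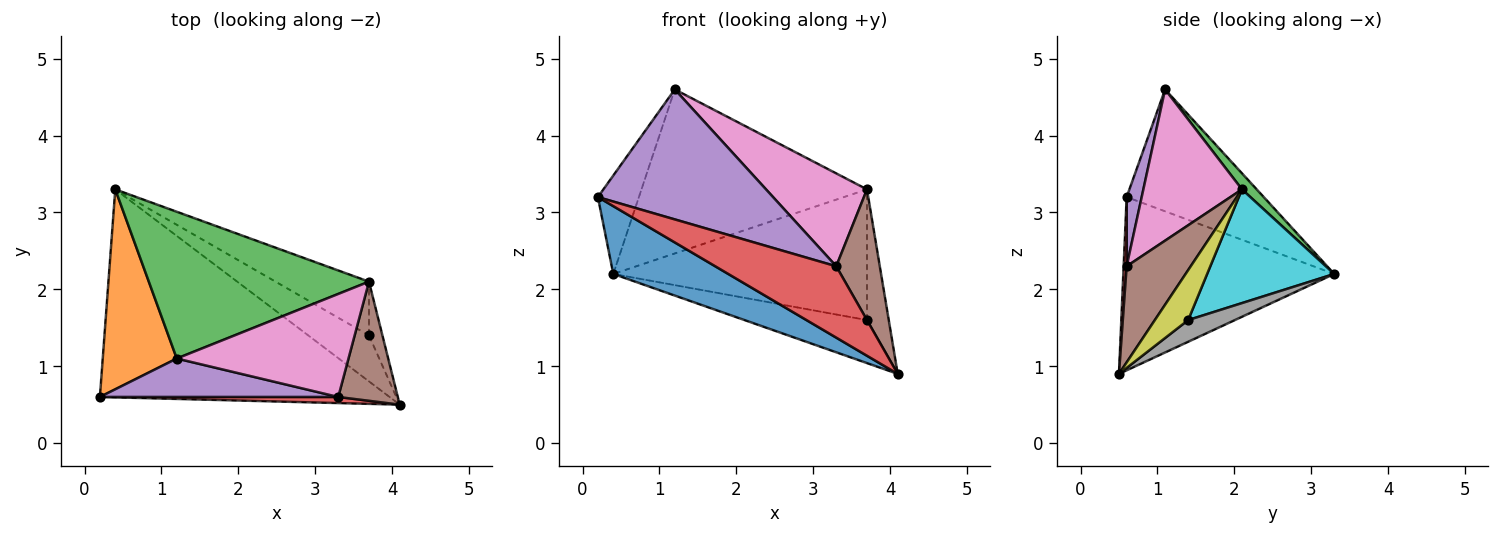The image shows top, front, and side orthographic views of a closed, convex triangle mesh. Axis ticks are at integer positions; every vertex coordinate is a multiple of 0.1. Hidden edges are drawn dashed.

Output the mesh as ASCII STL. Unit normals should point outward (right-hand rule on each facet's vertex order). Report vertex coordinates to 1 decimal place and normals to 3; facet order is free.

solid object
 facet normal -0.494 -0.269 -0.826
  outer loop
   vertex 0.4 3.3 2.2
   vertex 4.1 0.5 0.9
   vertex 0.2 0.6 3.2
  endloop
 endfacet
 facet normal -0.828 0.248 0.503
  outer loop
   vertex 1.2 1.1 4.6
   vertex 0.4 3.3 2.2
   vertex 0.2 0.6 3.2
  endloop
 endfacet
 facet normal 0.049 0.744 0.666
  outer loop
   vertex 3.7 2.1 3.3
   vertex 0.4 3.3 2.2
   vertex 1.2 1.1 4.6
  endloop
 endfacet
 facet normal 0.025 -0.996 0.085
  outer loop
   vertex 3.3 0.6 2.3
   vertex 0.2 0.6 3.2
   vertex 4.1 0.5 0.9
  endloop
 endfacet
 facet normal 0.082 -0.956 0.283
  outer loop
   vertex 3.3 0.6 2.3
   vertex 1.2 1.1 4.6
   vertex 0.2 0.6 3.2
  endloop
 endfacet
 facet normal 0.736 -0.500 0.456
  outer loop
   vertex 3.3 0.6 2.3
   vertex 4.1 0.5 0.9
   vertex 3.7 2.1 3.3
  endloop
 endfacet
 facet normal 0.547 -0.560 0.622
  outer loop
   vertex 3.3 0.6 2.3
   vertex 3.7 2.1 3.3
   vertex 1.2 1.1 4.6
  endloop
 endfacet
 facet normal 0.252 0.661 -0.706
  outer loop
   vertex 3.7 1.4 1.6
   vertex 4.1 0.5 0.9
   vertex 0.4 3.3 2.2
  endloop
 endfacet
 facet normal 0.816 0.534 -0.220
  outer loop
   vertex 3.7 1.4 1.6
   vertex 3.7 2.1 3.3
   vertex 4.1 0.5 0.9
  endloop
 endfacet
 facet normal 0.420 0.839 -0.345
  outer loop
   vertex 3.7 1.4 1.6
   vertex 0.4 3.3 2.2
   vertex 3.7 2.1 3.3
  endloop
 endfacet
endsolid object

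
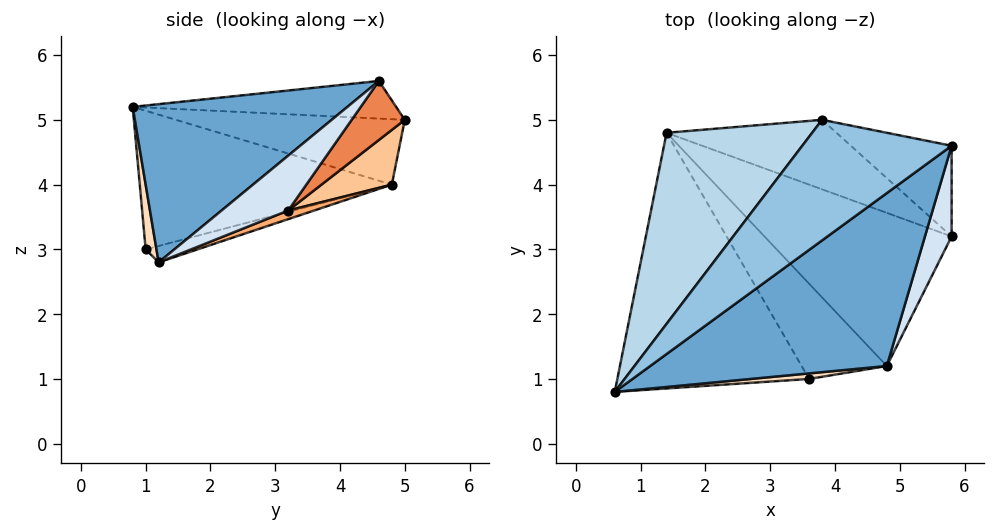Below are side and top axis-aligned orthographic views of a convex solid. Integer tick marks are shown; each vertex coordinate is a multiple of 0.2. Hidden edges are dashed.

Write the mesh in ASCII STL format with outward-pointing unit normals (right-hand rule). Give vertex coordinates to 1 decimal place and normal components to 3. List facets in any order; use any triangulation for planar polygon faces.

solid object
 facet normal 0.424 -0.647 0.634
  outer loop
   vertex 4.8 1.2 2.8
   vertex 5.8 4.6 5.6
   vertex 0.6 0.8 5.2
  endloop
 endfacet
 facet normal -0.238 0.226 0.944
  outer loop
   vertex 3.8 5.0 5.0
   vertex 0.6 0.8 5.2
   vertex 5.8 4.6 5.6
  endloop
 endfacet
 facet normal -0.386 0.335 0.859
  outer loop
   vertex 1.4 4.8 4.0
   vertex 0.6 0.8 5.2
   vertex 3.8 5.0 5.0
  endloop
 endfacet
 facet normal 0.763 -0.530 0.371
  outer loop
   vertex 5.8 3.2 3.6
   vertex 5.8 4.6 5.6
   vertex 4.8 1.2 2.8
  endloop
 endfacet
 facet normal 0.318 0.777 -0.544
  outer loop
   vertex 5.8 3.2 3.6
   vertex 3.8 5.0 5.0
   vertex 5.8 4.6 5.6
  endloop
 endfacet
 facet normal 0.043 0.352 -0.935
  outer loop
   vertex 5.8 3.2 3.6
   vertex 4.8 1.2 2.8
   vertex 1.4 4.8 4.0
  endloop
 endfacet
 facet normal 0.208 0.734 -0.646
  outer loop
   vertex 5.8 3.2 3.6
   vertex 1.4 4.8 4.0
   vertex 3.8 5.0 5.0
  endloop
 endfacet
 facet normal 0.190 -0.967 0.171
  outer loop
   vertex 3.6 1.0 3.0
   vertex 4.8 1.2 2.8
   vertex 0.6 0.8 5.2
  endloop
 endfacet
 facet normal -0.581 -0.125 -0.804
  outer loop
   vertex 3.6 1.0 3.0
   vertex 0.6 0.8 5.2
   vertex 1.4 4.8 4.0
  endloop
 endfacet
 facet normal -0.186 0.148 -0.971
  outer loop
   vertex 3.6 1.0 3.0
   vertex 1.4 4.8 4.0
   vertex 4.8 1.2 2.8
  endloop
 endfacet
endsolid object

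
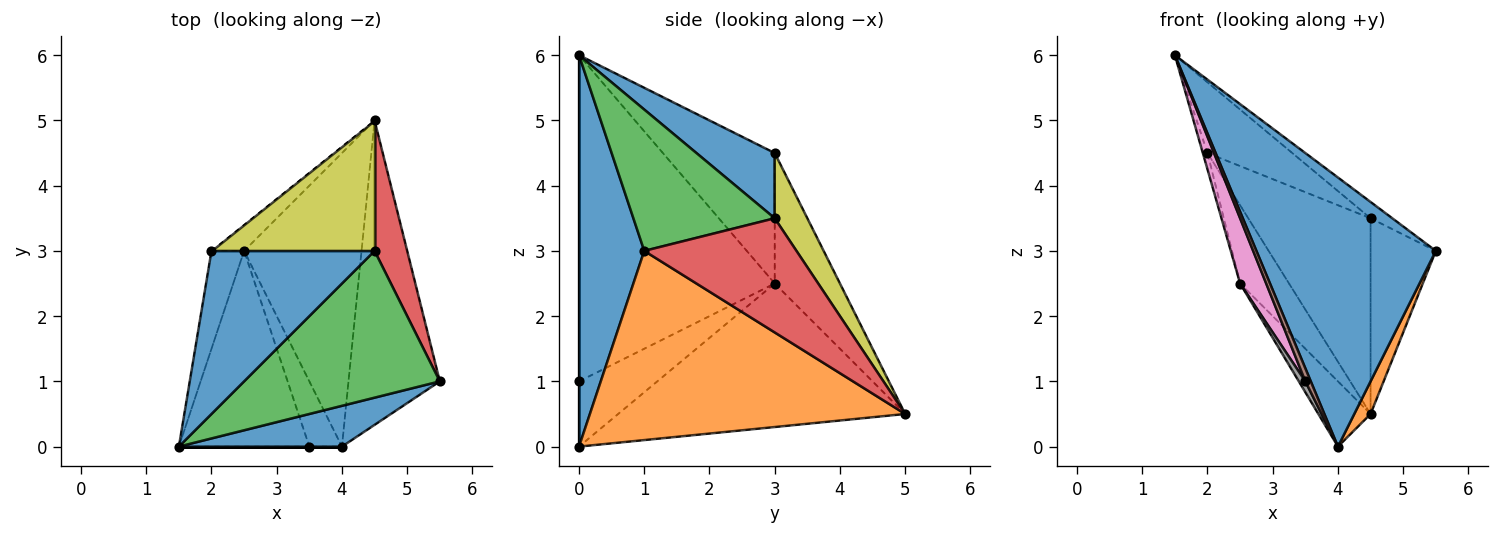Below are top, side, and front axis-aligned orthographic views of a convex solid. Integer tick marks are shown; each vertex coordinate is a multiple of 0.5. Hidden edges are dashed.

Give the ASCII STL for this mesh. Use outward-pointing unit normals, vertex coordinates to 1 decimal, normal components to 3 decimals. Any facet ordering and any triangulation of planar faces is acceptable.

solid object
 facet normal 0.338 -0.930 0.141
  outer loop
   vertex 4.0 0.0 0.0
   vertex 5.5 1.0 3.0
   vertex 1.5 0.0 6.0
  endloop
 endfacet
 facet normal 0.900 -0.047 -0.434
  outer loop
   vertex 4.0 0.0 0.0
   vertex 4.5 5.0 0.5
   vertex 5.5 1.0 3.0
  endloop
 endfacet
 facet normal 0.583 0.090 0.807
  outer loop
   vertex 4.5 3.0 3.5
   vertex 1.5 0.0 6.0
   vertex 5.5 1.0 3.0
  endloop
 endfacet
 facet normal 0.889 0.381 0.254
  outer loop
   vertex 4.5 3.0 3.5
   vertex 5.5 1.0 3.0
   vertex 4.5 5.0 0.5
  endloop
 endfacet
 facet normal -0.766 0.139 -0.627
  outer loop
   vertex 2.5 3.0 2.5
   vertex 4.5 5.0 0.5
   vertex 4.0 0.0 0.0
  endloop
 endfacet
 facet normal 0.000 -1.000 0.000
  outer loop
   vertex 3.5 0.0 1.0
   vertex 4.0 0.0 0.0
   vertex 1.5 0.0 6.0
  endloop
 endfacet
 facet normal -0.921 -0.123 -0.369
  outer loop
   vertex 3.5 0.0 1.0
   vertex 1.5 0.0 6.0
   vertex 2.5 3.0 2.5
  endloop
 endfacet
 facet normal -0.892 -0.074 -0.446
  outer loop
   vertex 3.5 0.0 1.0
   vertex 2.5 3.0 2.5
   vertex 4.0 0.0 0.0
  endloop
 endfacet
 facet normal 0.217 0.812 0.542
  outer loop
   vertex 2.0 3.0 4.5
   vertex 4.5 3.0 3.5
   vertex 4.5 5.0 0.5
  endloop
 endfacet
 facet normal -0.784 0.588 -0.196
  outer loop
   vertex 2.0 3.0 4.5
   vertex 4.5 5.0 0.5
   vertex 2.5 3.0 2.5
  endloop
 endfacet
 facet normal 0.345 0.373 0.861
  outer loop
   vertex 2.0 3.0 4.5
   vertex 1.5 0.0 6.0
   vertex 4.5 3.0 3.5
  endloop
 endfacet
 facet normal -0.969 0.040 -0.242
  outer loop
   vertex 2.0 3.0 4.5
   vertex 2.5 3.0 2.5
   vertex 1.5 0.0 6.0
  endloop
 endfacet
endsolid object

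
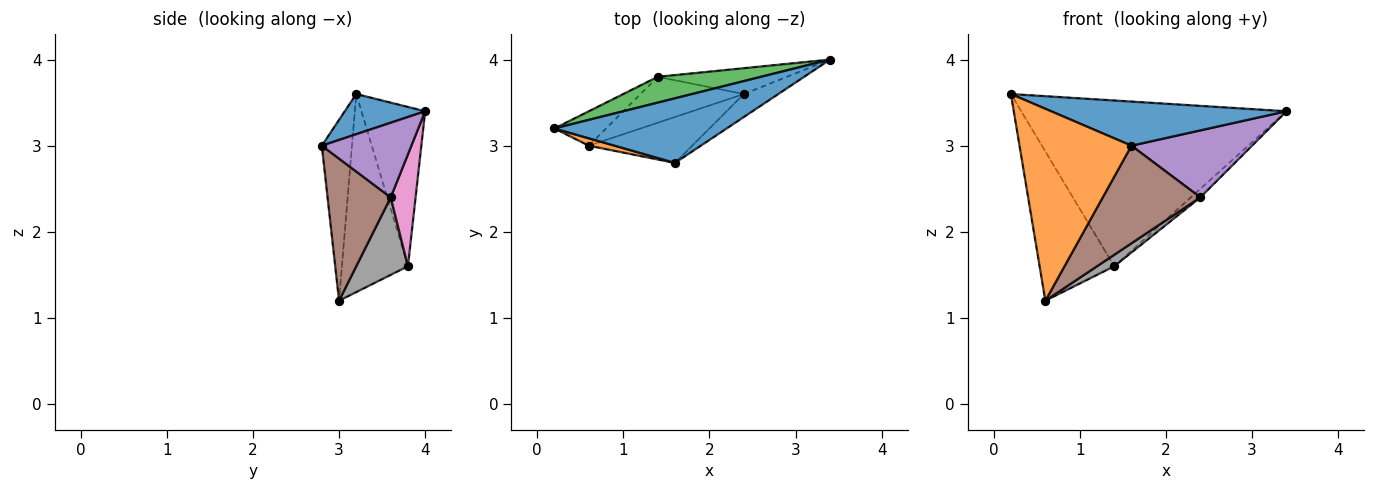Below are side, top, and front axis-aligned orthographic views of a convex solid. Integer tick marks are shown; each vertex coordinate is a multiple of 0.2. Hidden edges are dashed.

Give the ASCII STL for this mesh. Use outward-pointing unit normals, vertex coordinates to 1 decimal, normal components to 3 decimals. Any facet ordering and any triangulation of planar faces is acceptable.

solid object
 facet normal 0.189 -0.554 0.811
  outer loop
   vertex 1.6 2.8 3.0
   vertex 3.4 4.0 3.4
   vertex 0.2 3.2 3.6
  endloop
 endfacet
 facet normal -0.260 -0.965 0.037
  outer loop
   vertex 0.6 3.0 1.2
   vertex 1.6 2.8 3.0
   vertex 0.2 3.2 3.6
  endloop
 endfacet
 facet normal -0.231 0.961 0.150
  outer loop
   vertex 1.4 3.8 1.6
   vertex 0.2 3.2 3.6
   vertex 3.4 4.0 3.4
  endloop
 endfacet
 facet normal -0.653 0.738 -0.170
  outer loop
   vertex 1.4 3.8 1.6
   vertex 0.6 3.0 1.2
   vertex 0.2 3.2 3.6
  endloop
 endfacet
 facet normal 0.575 -0.774 -0.265
  outer loop
   vertex 2.4 3.6 2.4
   vertex 3.4 4.0 3.4
   vertex 1.6 2.8 3.0
  endloop
 endfacet
 facet normal 0.505 -0.781 -0.367
  outer loop
   vertex 2.4 3.6 2.4
   vertex 1.6 2.8 3.0
   vertex 0.6 3.0 1.2
  endloop
 endfacet
 facet normal 0.635 0.244 -0.733
  outer loop
   vertex 2.4 3.6 2.4
   vertex 1.4 3.8 1.6
   vertex 3.4 4.0 3.4
  endloop
 endfacet
 facet normal 0.588 -0.196 -0.784
  outer loop
   vertex 2.4 3.6 2.4
   vertex 0.6 3.0 1.2
   vertex 1.4 3.8 1.6
  endloop
 endfacet
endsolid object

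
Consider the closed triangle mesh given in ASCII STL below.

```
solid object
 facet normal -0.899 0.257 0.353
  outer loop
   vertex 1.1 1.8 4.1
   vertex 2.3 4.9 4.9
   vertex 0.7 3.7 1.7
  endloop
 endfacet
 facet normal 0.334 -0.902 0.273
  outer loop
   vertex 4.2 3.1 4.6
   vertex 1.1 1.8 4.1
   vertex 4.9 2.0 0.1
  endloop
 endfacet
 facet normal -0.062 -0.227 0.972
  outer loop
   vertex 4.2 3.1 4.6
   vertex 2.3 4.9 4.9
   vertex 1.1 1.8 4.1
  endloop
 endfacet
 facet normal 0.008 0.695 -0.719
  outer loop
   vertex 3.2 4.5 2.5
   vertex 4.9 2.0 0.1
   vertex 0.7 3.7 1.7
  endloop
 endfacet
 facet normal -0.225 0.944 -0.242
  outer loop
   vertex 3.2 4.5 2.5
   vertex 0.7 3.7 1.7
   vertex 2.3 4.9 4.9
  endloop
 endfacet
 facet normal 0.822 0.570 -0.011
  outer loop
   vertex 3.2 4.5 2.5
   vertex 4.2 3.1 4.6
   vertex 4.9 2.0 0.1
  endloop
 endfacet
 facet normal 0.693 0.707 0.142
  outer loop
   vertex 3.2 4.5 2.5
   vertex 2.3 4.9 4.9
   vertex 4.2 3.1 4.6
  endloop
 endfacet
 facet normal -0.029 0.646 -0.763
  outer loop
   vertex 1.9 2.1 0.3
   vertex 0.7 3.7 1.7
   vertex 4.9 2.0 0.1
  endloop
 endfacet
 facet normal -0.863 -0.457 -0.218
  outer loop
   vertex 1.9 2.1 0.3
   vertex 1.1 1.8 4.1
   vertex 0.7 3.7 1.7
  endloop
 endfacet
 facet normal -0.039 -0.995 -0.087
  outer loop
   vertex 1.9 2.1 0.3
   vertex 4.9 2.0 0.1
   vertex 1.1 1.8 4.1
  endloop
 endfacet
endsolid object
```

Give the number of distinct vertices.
7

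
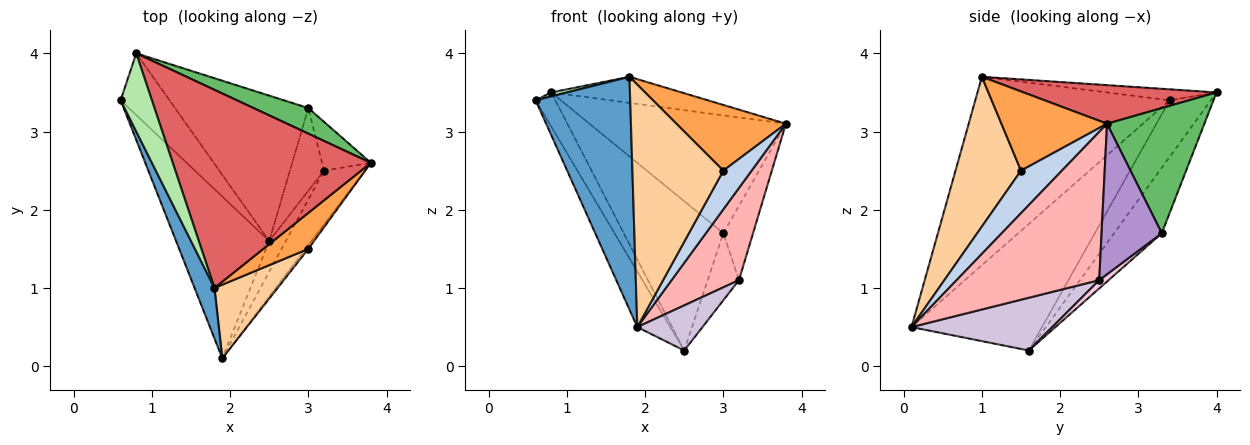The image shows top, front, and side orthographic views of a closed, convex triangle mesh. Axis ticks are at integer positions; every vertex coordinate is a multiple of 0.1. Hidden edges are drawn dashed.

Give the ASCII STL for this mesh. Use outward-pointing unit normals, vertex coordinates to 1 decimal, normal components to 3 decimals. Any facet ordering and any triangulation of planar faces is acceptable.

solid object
 facet normal -0.895 -0.436 0.095
  outer loop
   vertex 1.8 1.0 3.7
   vertex 0.6 3.4 3.4
   vertex 1.9 0.1 0.5
  endloop
 endfacet
 facet normal 0.821 -0.568 -0.054
  outer loop
   vertex 3.0 1.5 2.5
   vertex 1.9 0.1 0.5
   vertex 3.8 2.6 3.1
  endloop
 endfacet
 facet normal 0.646 -0.670 0.367
  outer loop
   vertex 3.0 1.5 2.5
   vertex 3.8 2.6 3.1
   vertex 1.8 1.0 3.7
  endloop
 endfacet
 facet normal 0.568 -0.788 0.239
  outer loop
   vertex 3.0 1.5 2.5
   vertex 1.8 1.0 3.7
   vertex 1.9 0.1 0.5
  endloop
 endfacet
 facet normal 0.436 0.880 0.191
  outer loop
   vertex 0.8 4.0 3.5
   vertex 3.8 2.6 3.1
   vertex 3.0 3.3 1.7
  endloop
 endfacet
 facet normal -0.330 -0.047 0.943
  outer loop
   vertex 0.8 4.0 3.5
   vertex 0.6 3.4 3.4
   vertex 1.8 1.0 3.7
  endloop
 endfacet
 facet normal 0.190 0.128 0.973
  outer loop
   vertex 0.8 4.0 3.5
   vertex 1.8 1.0 3.7
   vertex 3.8 2.6 3.1
  endloop
 endfacet
 facet normal 0.877 -0.415 -0.242
  outer loop
   vertex 3.2 2.5 1.1
   vertex 3.8 2.6 3.1
   vertex 1.9 0.1 0.5
  endloop
 endfacet
 facet normal 0.861 0.425 -0.280
  outer loop
   vertex 3.2 2.5 1.1
   vertex 3.0 3.3 1.7
   vertex 3.8 2.6 3.1
  endloop
 endfacet
 facet normal 0.873 -0.404 -0.275
  outer loop
   vertex 2.5 1.6 0.2
   vertex 3.2 2.5 1.1
   vertex 1.9 0.1 0.5
  endloop
 endfacet
 facet normal -0.789 0.200 -0.581
  outer loop
   vertex 2.5 1.6 0.2
   vertex 1.9 0.1 0.5
   vertex 0.6 3.4 3.4
  endloop
 endfacet
 facet normal -0.712 0.340 -0.614
  outer loop
   vertex 2.5 1.6 0.2
   vertex 0.6 3.4 3.4
   vertex 0.8 4.0 3.5
  endloop
 endfacet
 facet normal -0.324 0.678 -0.660
  outer loop
   vertex 2.5 1.6 0.2
   vertex 0.8 4.0 3.5
   vertex 3.0 3.3 1.7
  endloop
 endfacet
 facet normal 0.186 0.619 -0.763
  outer loop
   vertex 2.5 1.6 0.2
   vertex 3.0 3.3 1.7
   vertex 3.2 2.5 1.1
  endloop
 endfacet
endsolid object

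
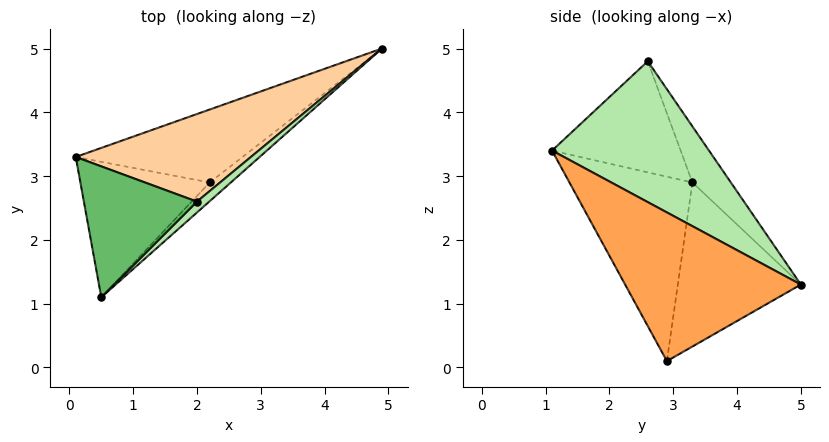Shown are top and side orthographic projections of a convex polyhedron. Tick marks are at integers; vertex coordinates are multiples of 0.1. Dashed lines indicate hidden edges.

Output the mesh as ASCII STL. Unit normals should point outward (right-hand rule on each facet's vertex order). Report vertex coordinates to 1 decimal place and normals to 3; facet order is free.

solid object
 facet normal -0.426 0.795 -0.433
  outer loop
   vertex 2.2 2.9 0.1
   vertex 0.1 3.3 2.9
   vertex 4.9 5.0 1.3
  endloop
 endfacet
 facet normal -0.789 -0.269 -0.553
  outer loop
   vertex 2.2 2.9 0.1
   vertex 0.5 1.1 3.4
   vertex 0.1 3.3 2.9
  endloop
 endfacet
 facet normal 0.636 -0.766 -0.090
  outer loop
   vertex 2.2 2.9 0.1
   vertex 4.9 5.0 1.3
   vertex 0.5 1.1 3.4
  endloop
 endfacet
 facet normal -0.151 0.869 0.471
  outer loop
   vertex 2.0 2.6 4.8
   vertex 4.9 5.0 1.3
   vertex 0.1 3.3 2.9
  endloop
 endfacet
 facet normal -0.700 0.035 0.713
  outer loop
   vertex 2.0 2.6 4.8
   vertex 0.1 3.3 2.9
   vertex 0.5 1.1 3.4
  endloop
 endfacet
 facet normal 0.678 -0.733 0.059
  outer loop
   vertex 2.0 2.6 4.8
   vertex 0.5 1.1 3.4
   vertex 4.9 5.0 1.3
  endloop
 endfacet
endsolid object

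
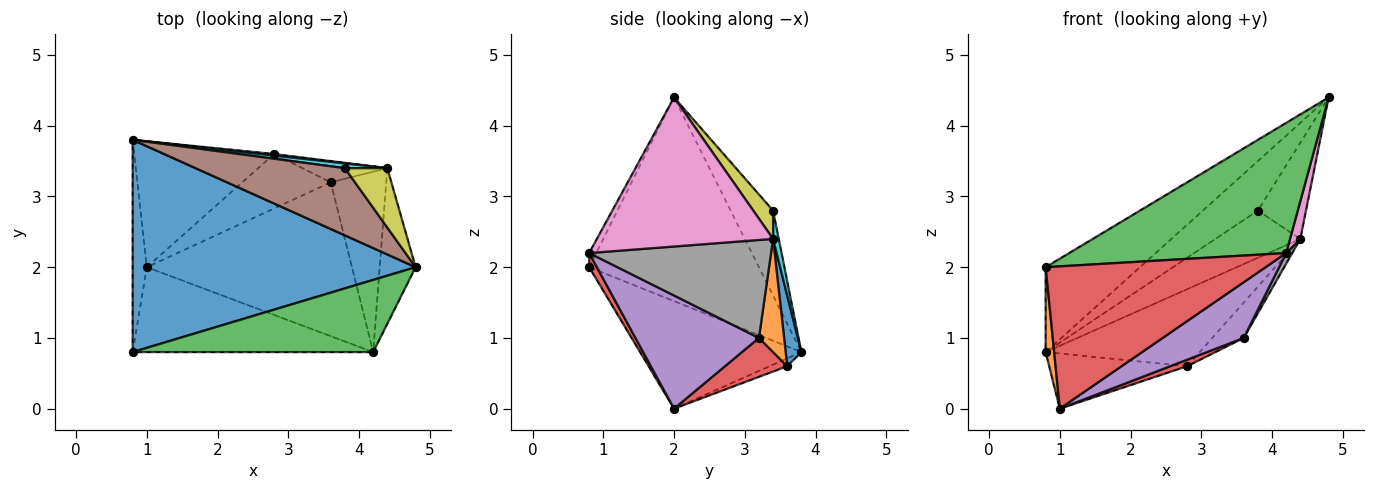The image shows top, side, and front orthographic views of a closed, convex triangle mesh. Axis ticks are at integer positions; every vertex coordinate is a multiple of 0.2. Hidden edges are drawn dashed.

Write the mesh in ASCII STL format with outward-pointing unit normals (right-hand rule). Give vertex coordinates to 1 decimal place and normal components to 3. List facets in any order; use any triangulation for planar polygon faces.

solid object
 facet normal -0.556 0.309 0.772
  outer loop
   vertex 0.8 0.8 2.0
   vertex 4.8 2.0 4.4
   vertex 0.8 3.8 0.8
  endloop
 endfacet
 facet normal -0.990 -0.052 -0.130
  outer loop
   vertex 0.8 0.8 2.0
   vertex 0.8 3.8 0.8
   vertex 1.0 2.0 0.0
  endloop
 endfacet
 facet normal -0.029 -0.874 0.485
  outer loop
   vertex 0.8 0.8 2.0
   vertex 4.2 0.8 2.2
   vertex 4.8 2.0 4.4
  endloop
 endfacet
 facet normal 0.030 -0.858 -0.512
  outer loop
   vertex 0.8 0.8 2.0
   vertex 1.0 2.0 0.0
   vertex 4.2 0.8 2.2
  endloop
 endfacet
 facet normal 0.460 -0.302 -0.835
  outer loop
   vertex 3.6 3.2 1.0
   vertex 4.2 0.8 2.2
   vertex 1.0 2.0 0.0
  endloop
 endfacet
 facet normal -0.416 0.539 0.732
  outer loop
   vertex 3.8 3.4 2.8
   vertex 0.8 3.8 0.8
   vertex 4.8 2.0 4.4
  endloop
 endfacet
 facet normal 0.971 -0.057 -0.234
  outer loop
   vertex 4.4 3.4 2.4
   vertex 4.8 2.0 4.4
   vertex 4.2 0.8 2.2
  endloop
 endfacet
 facet normal 0.870 -0.029 -0.493
  outer loop
   vertex 4.4 3.4 2.4
   vertex 4.2 0.8 2.2
   vertex 3.6 3.2 1.0
  endloop
 endfacet
 facet normal 0.331 0.803 0.496
  outer loop
   vertex 4.4 3.4 2.4
   vertex 3.8 3.4 2.8
   vertex 4.8 2.0 4.4
  endloop
 endfacet
 facet normal 0.066 0.993 0.099
  outer loop
   vertex 4.4 3.4 2.4
   vertex 0.8 3.8 0.8
   vertex 3.8 3.4 2.8
  endloop
 endfacet
 facet normal 0.101 0.995 0.020
  outer loop
   vertex 2.8 3.6 0.6
   vertex 0.8 3.8 0.8
   vertex 4.4 3.4 2.4
  endloop
 endfacet
 facet normal 0.566 0.707 -0.424
  outer loop
   vertex 2.8 3.6 0.6
   vertex 4.4 3.4 2.4
   vertex 3.6 3.2 1.0
  endloop
 endfacet
 facet normal -0.051 0.401 -0.915
  outer loop
   vertex 2.8 3.6 0.6
   vertex 1.0 2.0 0.0
   vertex 0.8 3.8 0.8
  endloop
 endfacet
 facet normal 0.400 -0.109 -0.910
  outer loop
   vertex 2.8 3.6 0.6
   vertex 3.6 3.2 1.0
   vertex 1.0 2.0 0.0
  endloop
 endfacet
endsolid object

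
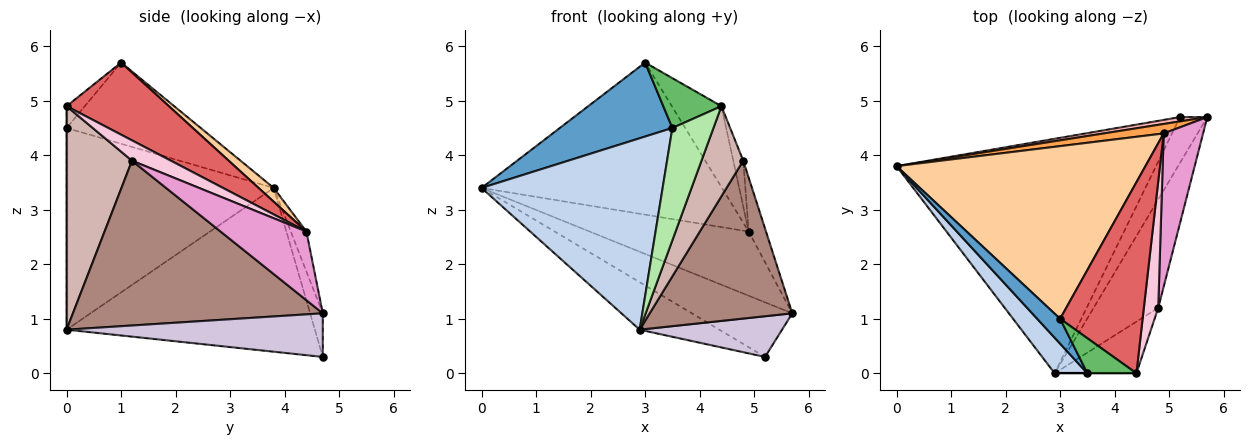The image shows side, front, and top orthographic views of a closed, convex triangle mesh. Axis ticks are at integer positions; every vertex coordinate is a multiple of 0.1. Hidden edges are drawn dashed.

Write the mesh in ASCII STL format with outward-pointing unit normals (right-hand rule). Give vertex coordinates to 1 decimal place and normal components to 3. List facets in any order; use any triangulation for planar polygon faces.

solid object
 facet normal -0.749 -0.628 0.212
  outer loop
   vertex 3.0 1.0 5.7
   vertex 0.0 3.8 3.4
   vertex 3.5 0.0 4.5
  endloop
 endfacet
 facet normal -0.747 -0.653 0.121
  outer loop
   vertex 2.9 0.0 0.8
   vertex 3.5 0.0 4.5
   vertex 0.0 3.8 3.4
  endloop
 endfacet
 facet normal -0.097 0.985 0.145
  outer loop
   vertex 4.9 4.4 2.6
   vertex 5.7 4.7 1.1
   vertex 0.0 3.8 3.4
  endloop
 endfacet
 facet normal 0.042 0.660 0.750
  outer loop
   vertex 4.9 4.4 2.6
   vertex 0.0 3.8 3.4
   vertex 3.0 1.0 5.7
  endloop
 endfacet
 facet normal -0.248 -0.793 0.557
  outer loop
   vertex 4.4 0.0 4.9
   vertex 3.0 1.0 5.7
   vertex 3.5 0.0 4.5
  endloop
 endfacet
 facet normal 0.000 -1.000 0.000
  outer loop
   vertex 4.4 0.0 4.9
   vertex 3.5 0.0 4.5
   vertex 2.9 0.0 0.8
  endloop
 endfacet
 facet normal 0.627 0.304 0.717
  outer loop
   vertex 4.4 0.0 4.9
   vertex 4.9 4.4 2.6
   vertex 3.0 1.0 5.7
  endloop
 endfacet
 facet normal -0.125 0.989 0.078
  outer loop
   vertex 5.2 4.7 0.3
   vertex 0.0 3.8 3.4
   vertex 5.7 4.7 1.1
  endloop
 endfacet
 facet normal -0.526 0.169 -0.833
  outer loop
   vertex 5.2 4.7 0.3
   vertex 2.9 0.0 0.8
   vertex 0.0 3.8 3.4
  endloop
 endfacet
 facet normal 0.767 -0.426 -0.479
  outer loop
   vertex 5.2 4.7 0.3
   vertex 5.7 4.7 1.1
   vertex 2.9 0.0 0.8
  endloop
 endfacet
 facet normal 0.822 -0.469 -0.322
  outer loop
   vertex 4.8 1.2 3.9
   vertex 2.9 0.0 0.8
   vertex 5.7 4.7 1.1
  endloop
 endfacet
 facet normal 0.806 -0.514 -0.295
  outer loop
   vertex 4.8 1.2 3.9
   vertex 4.4 0.0 4.9
   vertex 2.9 0.0 0.8
  endloop
 endfacet
 facet normal 0.854 0.172 0.490
  outer loop
   vertex 4.8 1.2 3.9
   vertex 5.7 4.7 1.1
   vertex 4.9 4.4 2.6
  endloop
 endfacet
 facet normal 0.799 0.205 0.565
  outer loop
   vertex 4.8 1.2 3.9
   vertex 4.9 4.4 2.6
   vertex 4.4 0.0 4.9
  endloop
 endfacet
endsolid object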